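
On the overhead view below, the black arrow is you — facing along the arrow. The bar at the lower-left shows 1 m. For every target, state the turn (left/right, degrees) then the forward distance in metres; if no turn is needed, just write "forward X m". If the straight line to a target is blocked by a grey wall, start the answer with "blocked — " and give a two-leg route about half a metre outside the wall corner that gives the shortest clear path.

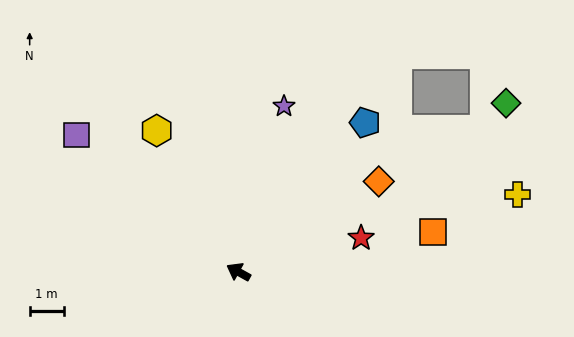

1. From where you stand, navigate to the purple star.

turn right 76°, forward 5.1 m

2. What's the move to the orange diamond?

turn right 118°, forward 4.9 m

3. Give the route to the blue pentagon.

turn right 101°, forward 5.8 m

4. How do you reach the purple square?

turn right 11°, forward 6.3 m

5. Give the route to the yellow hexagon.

turn right 31°, forward 4.8 m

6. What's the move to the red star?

turn right 136°, forward 3.8 m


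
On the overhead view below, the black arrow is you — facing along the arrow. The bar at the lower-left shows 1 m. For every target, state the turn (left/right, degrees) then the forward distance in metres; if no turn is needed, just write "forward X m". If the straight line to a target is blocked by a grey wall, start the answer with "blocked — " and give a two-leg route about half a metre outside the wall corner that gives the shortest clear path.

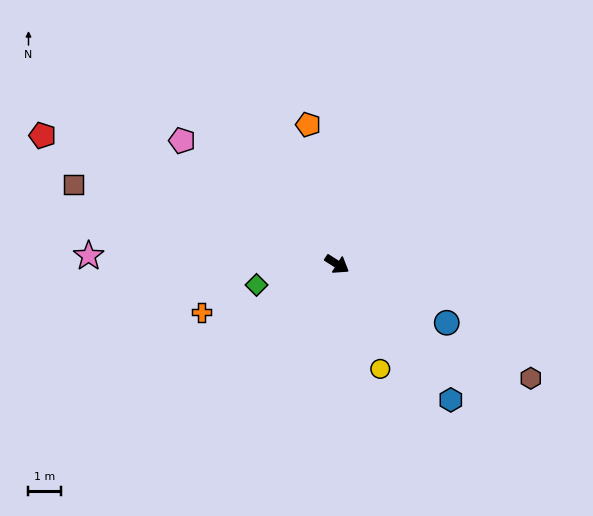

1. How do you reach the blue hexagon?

turn right 18°, forward 5.4 m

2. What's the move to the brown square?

turn right 164°, forward 8.4 m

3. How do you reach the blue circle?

turn left 4°, forward 3.8 m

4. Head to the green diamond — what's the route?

turn right 133°, forward 2.5 m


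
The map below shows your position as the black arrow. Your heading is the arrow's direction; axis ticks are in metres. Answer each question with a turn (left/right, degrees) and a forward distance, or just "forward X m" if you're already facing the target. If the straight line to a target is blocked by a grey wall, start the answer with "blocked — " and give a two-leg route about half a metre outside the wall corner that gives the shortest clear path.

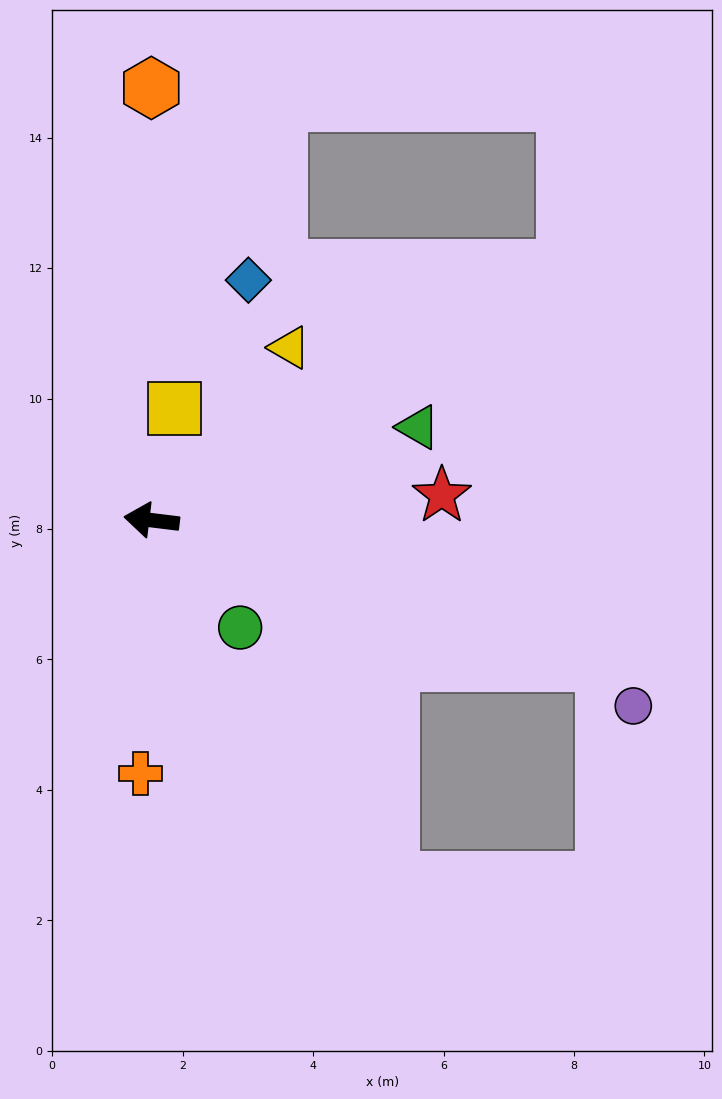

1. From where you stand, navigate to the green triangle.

turn right 154°, forward 4.3 m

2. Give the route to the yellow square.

turn right 95°, forward 1.7 m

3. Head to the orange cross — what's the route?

turn left 94°, forward 3.9 m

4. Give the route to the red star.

turn right 168°, forward 4.5 m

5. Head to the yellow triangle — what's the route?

turn right 122°, forward 3.4 m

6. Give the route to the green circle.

turn left 137°, forward 2.1 m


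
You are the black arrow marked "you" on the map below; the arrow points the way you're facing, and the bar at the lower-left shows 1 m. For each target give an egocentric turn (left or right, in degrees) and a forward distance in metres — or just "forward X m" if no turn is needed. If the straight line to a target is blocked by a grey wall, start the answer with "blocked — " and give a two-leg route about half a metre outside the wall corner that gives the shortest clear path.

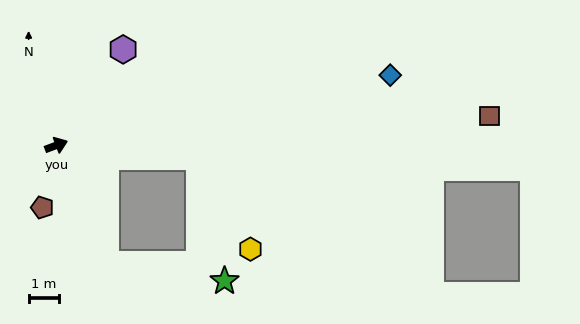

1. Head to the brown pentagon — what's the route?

turn right 123°, forward 2.1 m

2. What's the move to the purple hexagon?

turn left 35°, forward 3.9 m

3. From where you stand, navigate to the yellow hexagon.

blocked — turn right 25°, forward 4.7 m, then turn right 56°, forward 3.5 m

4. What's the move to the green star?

blocked — turn right 88°, forward 4.2 m, then turn left 59°, forward 4.0 m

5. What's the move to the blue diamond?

turn right 9°, forward 11.3 m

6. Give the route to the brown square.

turn right 17°, forward 14.4 m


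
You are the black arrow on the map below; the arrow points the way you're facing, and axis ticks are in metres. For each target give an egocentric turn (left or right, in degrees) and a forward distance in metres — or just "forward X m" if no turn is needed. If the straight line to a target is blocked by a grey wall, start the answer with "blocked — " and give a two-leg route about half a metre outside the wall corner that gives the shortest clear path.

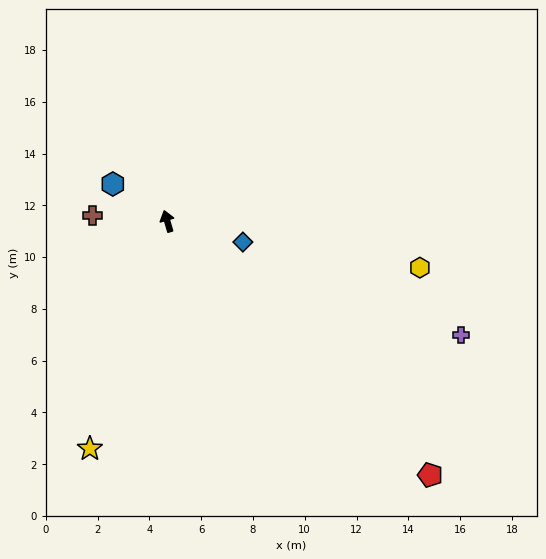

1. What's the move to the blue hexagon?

turn left 39°, forward 2.5 m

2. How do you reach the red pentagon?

turn right 150°, forward 14.1 m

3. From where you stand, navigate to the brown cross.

turn left 69°, forward 2.9 m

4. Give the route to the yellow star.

turn left 145°, forward 9.3 m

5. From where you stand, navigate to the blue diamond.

turn right 122°, forward 3.0 m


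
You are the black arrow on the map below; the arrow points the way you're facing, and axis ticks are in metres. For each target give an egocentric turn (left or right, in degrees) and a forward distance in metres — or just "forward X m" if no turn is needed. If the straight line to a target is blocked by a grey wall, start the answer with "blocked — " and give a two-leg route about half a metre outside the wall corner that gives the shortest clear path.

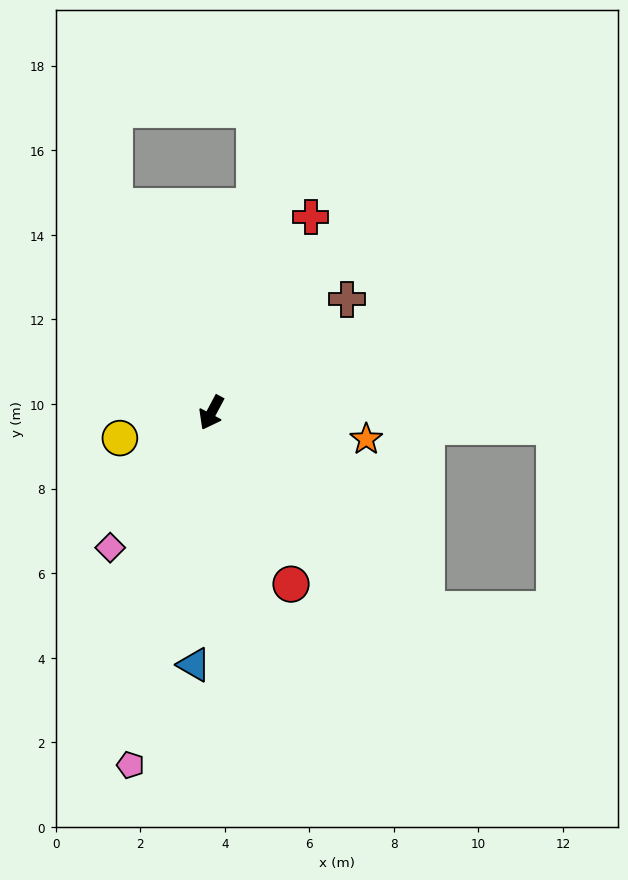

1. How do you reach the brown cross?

turn left 158°, forward 4.2 m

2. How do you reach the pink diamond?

turn right 9°, forward 4.0 m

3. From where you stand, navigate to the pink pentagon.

turn left 15°, forward 8.5 m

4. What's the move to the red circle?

turn left 53°, forward 4.5 m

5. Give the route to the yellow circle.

turn right 46°, forward 2.2 m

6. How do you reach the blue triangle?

turn left 24°, forward 6.0 m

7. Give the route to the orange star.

turn left 108°, forward 3.7 m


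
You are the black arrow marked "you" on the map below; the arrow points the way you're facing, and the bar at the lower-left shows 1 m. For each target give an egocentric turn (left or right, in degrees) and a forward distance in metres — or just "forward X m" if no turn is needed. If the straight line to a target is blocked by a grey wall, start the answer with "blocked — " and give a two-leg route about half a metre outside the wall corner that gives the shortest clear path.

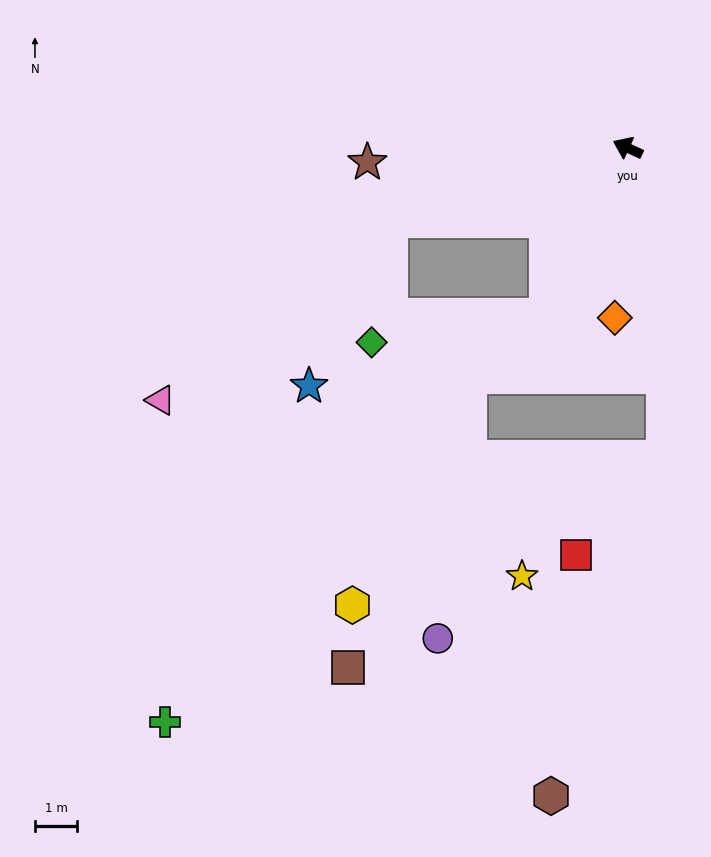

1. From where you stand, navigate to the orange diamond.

turn left 110°, forward 4.0 m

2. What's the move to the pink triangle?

blocked — turn left 41°, forward 5.9 m, then turn left 22°, forward 6.9 m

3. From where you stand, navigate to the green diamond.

blocked — turn left 89°, forward 4.4 m, then turn right 56°, forward 4.2 m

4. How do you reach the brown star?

turn left 28°, forward 6.1 m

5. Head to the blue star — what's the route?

blocked — turn left 41°, forward 5.9 m, then turn left 48°, forward 4.4 m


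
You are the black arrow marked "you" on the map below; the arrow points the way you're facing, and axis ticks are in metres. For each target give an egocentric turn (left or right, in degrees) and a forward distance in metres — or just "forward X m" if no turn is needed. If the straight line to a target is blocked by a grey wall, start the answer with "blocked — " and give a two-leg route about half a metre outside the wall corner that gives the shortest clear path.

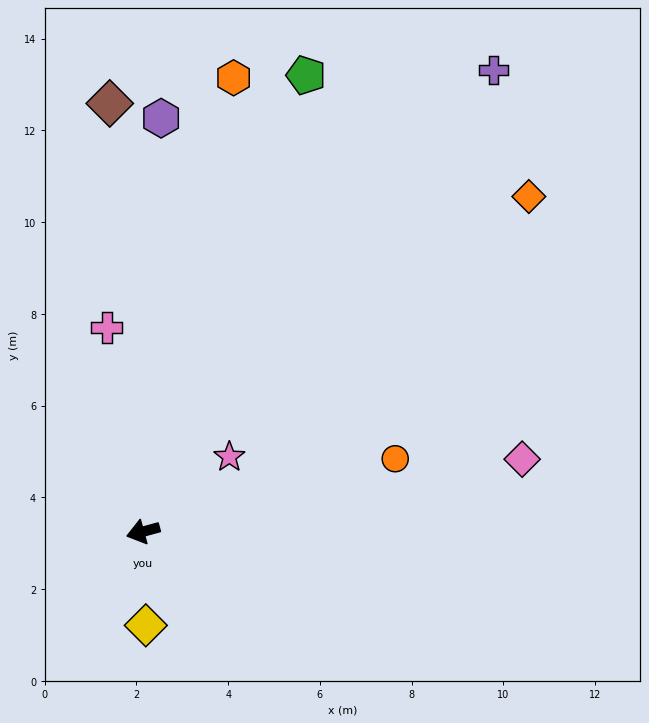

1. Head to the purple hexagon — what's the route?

turn right 108°, forward 9.0 m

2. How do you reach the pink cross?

turn right 95°, forward 4.5 m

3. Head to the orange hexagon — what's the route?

turn right 117°, forward 10.1 m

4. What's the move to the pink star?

turn right 154°, forward 2.5 m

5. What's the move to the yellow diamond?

turn left 76°, forward 2.0 m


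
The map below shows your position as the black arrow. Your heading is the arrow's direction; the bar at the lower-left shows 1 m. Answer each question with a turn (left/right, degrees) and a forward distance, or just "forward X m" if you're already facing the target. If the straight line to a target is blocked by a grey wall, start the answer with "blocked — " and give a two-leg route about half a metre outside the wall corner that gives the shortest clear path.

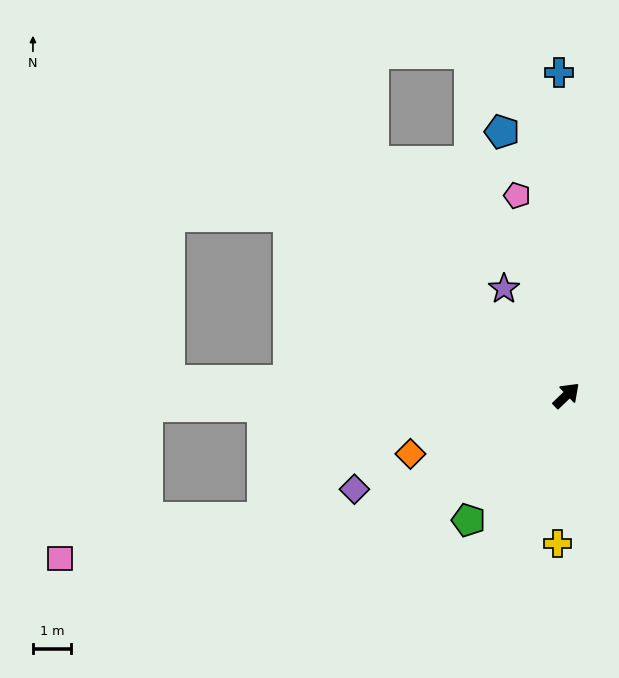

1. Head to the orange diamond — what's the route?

turn left 157°, forward 4.4 m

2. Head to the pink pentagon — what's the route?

turn left 60°, forward 5.4 m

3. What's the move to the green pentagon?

turn right 172°, forward 4.2 m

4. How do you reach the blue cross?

turn left 48°, forward 8.5 m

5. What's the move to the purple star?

turn left 76°, forward 3.3 m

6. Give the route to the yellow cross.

turn right 137°, forward 3.9 m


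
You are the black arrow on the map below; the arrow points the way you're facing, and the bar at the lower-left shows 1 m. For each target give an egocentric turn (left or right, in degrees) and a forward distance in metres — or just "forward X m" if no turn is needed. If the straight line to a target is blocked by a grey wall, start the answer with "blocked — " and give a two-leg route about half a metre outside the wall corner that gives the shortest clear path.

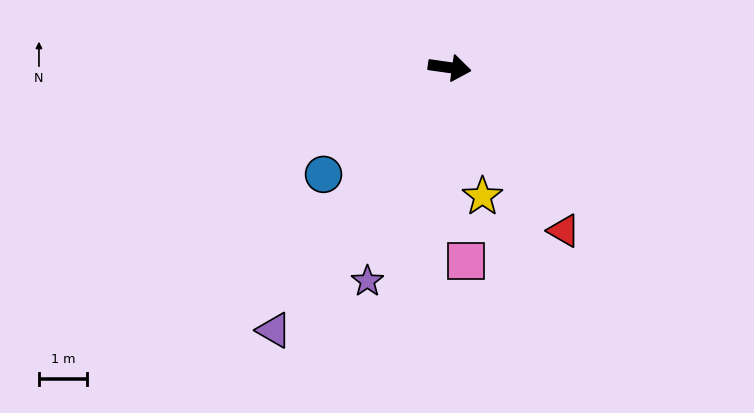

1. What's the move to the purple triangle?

turn right 116°, forward 6.6 m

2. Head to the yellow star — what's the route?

turn right 68°, forward 2.8 m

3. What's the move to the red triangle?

turn right 47°, forward 4.1 m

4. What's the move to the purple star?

turn right 103°, forward 4.8 m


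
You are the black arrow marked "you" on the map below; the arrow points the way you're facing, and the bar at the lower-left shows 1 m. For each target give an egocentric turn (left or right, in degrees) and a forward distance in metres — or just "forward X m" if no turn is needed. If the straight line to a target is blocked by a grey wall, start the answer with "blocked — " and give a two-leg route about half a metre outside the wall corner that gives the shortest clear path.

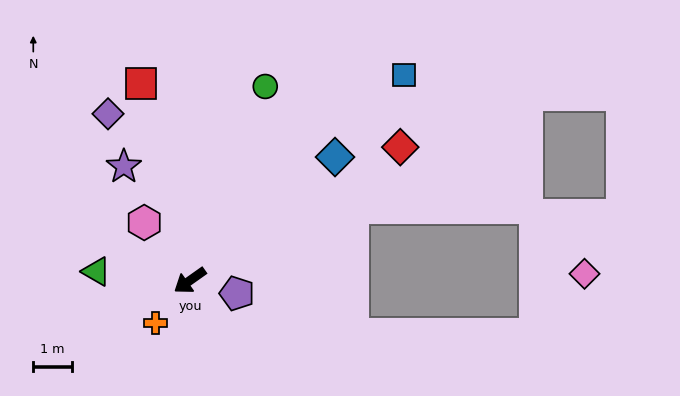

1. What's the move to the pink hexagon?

turn right 87°, forward 1.9 m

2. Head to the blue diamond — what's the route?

turn right 175°, forward 5.0 m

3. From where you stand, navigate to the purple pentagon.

turn left 129°, forward 1.3 m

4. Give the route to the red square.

turn right 111°, forward 5.3 m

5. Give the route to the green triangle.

turn right 41°, forward 2.4 m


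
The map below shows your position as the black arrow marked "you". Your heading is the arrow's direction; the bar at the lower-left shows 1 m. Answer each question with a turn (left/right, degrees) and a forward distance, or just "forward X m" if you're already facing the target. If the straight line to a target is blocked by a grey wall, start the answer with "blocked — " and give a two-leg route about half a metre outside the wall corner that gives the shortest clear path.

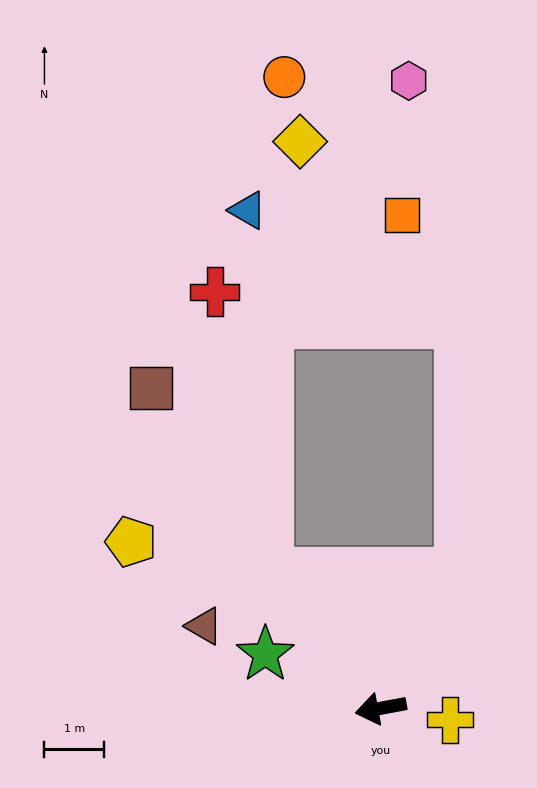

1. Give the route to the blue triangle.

blocked — turn right 61°, forward 3.0 m, then turn right 36°, forward 6.1 m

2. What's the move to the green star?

turn right 36°, forward 2.1 m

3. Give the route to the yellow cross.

turn left 160°, forward 1.2 m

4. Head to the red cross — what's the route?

blocked — turn right 61°, forward 3.0 m, then turn right 29°, forward 4.8 m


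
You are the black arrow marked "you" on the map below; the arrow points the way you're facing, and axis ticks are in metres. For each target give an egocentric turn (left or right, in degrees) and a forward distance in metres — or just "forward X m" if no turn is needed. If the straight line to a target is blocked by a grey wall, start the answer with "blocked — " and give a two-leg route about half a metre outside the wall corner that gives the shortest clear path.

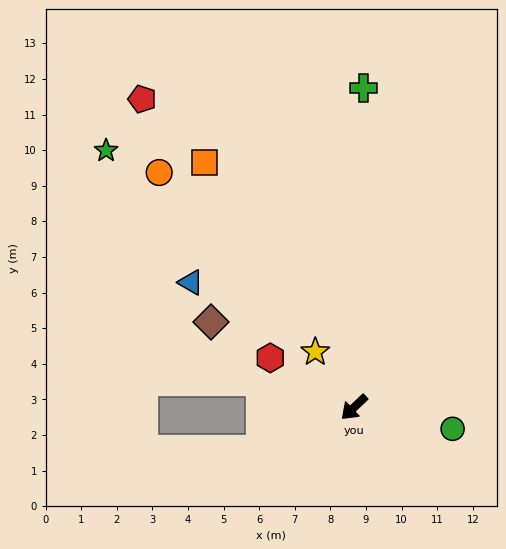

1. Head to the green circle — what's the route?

turn left 124°, forward 2.8 m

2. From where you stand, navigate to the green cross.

turn right 135°, forward 9.0 m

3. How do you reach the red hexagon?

turn right 74°, forward 2.7 m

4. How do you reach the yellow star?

turn right 98°, forward 1.9 m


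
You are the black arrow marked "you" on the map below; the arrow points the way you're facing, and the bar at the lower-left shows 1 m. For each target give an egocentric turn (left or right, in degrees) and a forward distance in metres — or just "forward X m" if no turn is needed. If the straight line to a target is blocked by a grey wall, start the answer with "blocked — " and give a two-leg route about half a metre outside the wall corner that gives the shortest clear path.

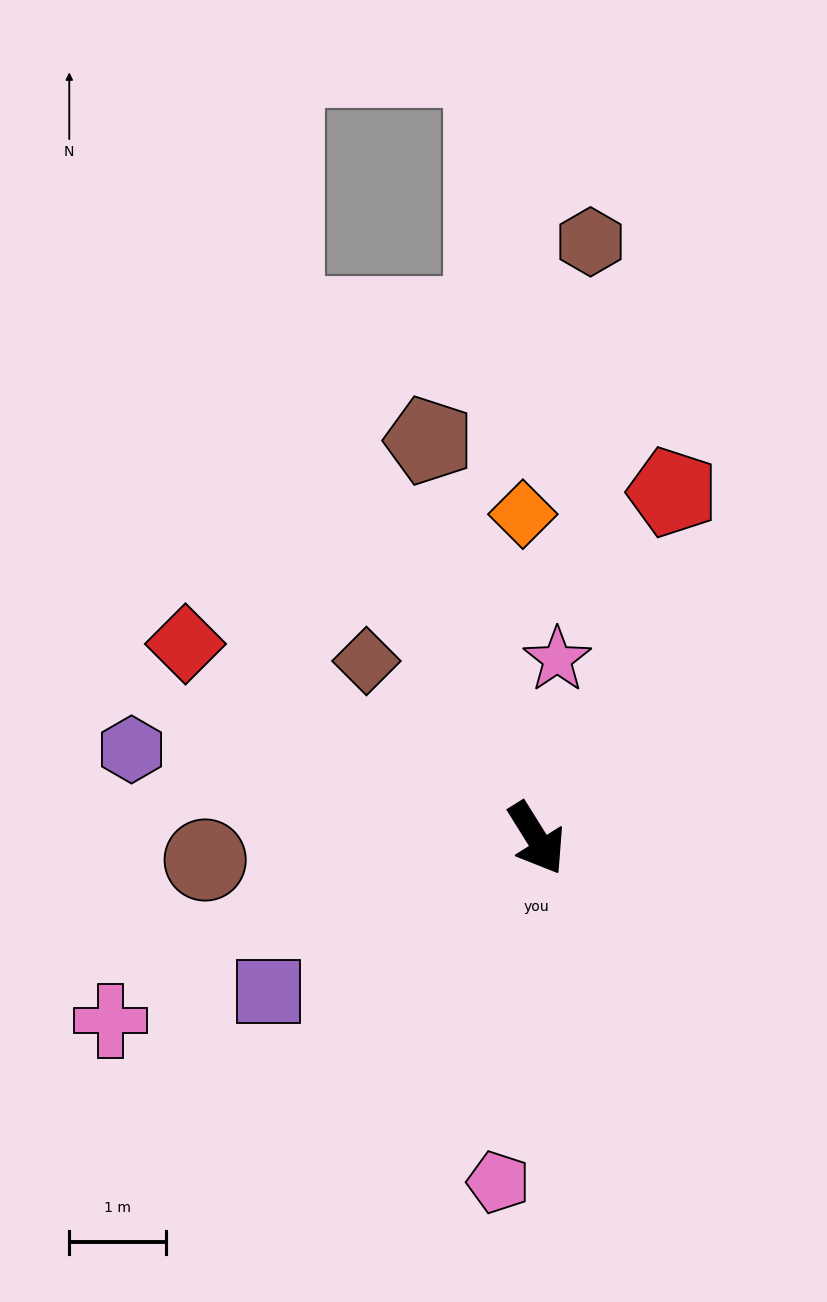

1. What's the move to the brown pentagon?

turn left 163°, forward 4.3 m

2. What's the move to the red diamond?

turn right 151°, forward 4.1 m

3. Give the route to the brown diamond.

turn right 168°, forward 2.5 m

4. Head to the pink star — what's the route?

turn left 141°, forward 1.9 m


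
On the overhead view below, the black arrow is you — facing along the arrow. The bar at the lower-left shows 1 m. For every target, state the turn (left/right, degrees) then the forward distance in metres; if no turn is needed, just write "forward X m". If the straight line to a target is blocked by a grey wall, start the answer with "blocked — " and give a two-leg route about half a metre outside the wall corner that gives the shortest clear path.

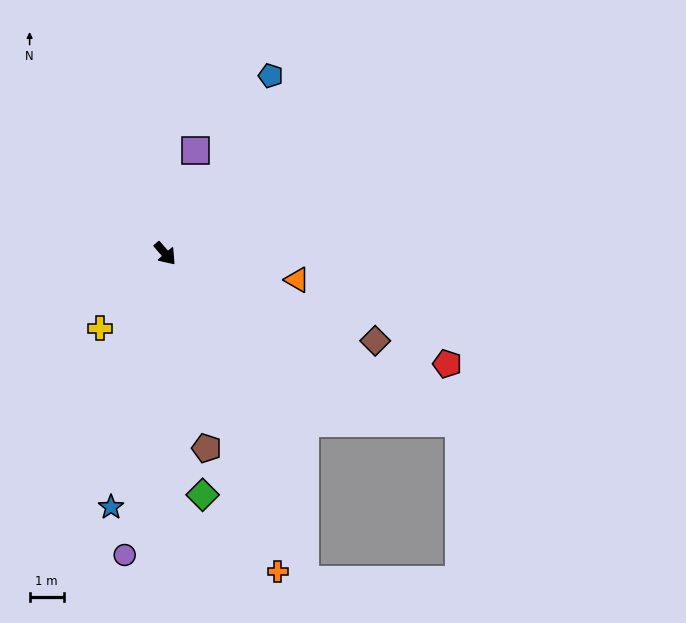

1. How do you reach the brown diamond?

turn left 26°, forward 6.7 m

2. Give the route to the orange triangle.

turn left 38°, forward 4.0 m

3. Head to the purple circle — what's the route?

turn right 49°, forward 9.0 m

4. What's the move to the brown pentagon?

turn right 29°, forward 5.9 m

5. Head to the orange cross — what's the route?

turn right 22°, forward 9.9 m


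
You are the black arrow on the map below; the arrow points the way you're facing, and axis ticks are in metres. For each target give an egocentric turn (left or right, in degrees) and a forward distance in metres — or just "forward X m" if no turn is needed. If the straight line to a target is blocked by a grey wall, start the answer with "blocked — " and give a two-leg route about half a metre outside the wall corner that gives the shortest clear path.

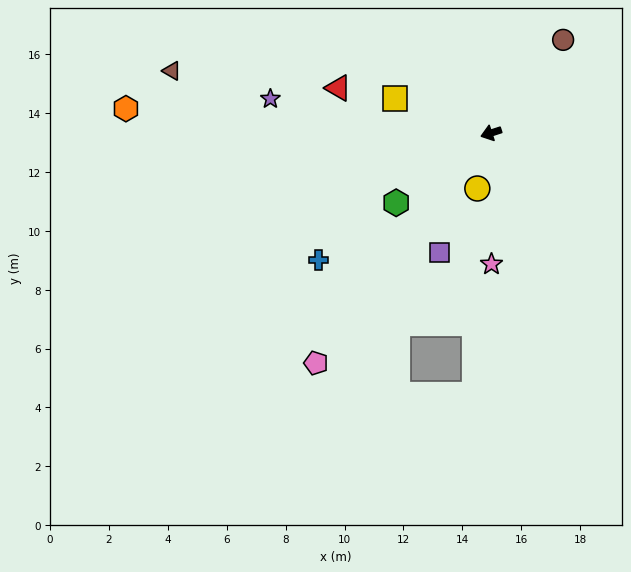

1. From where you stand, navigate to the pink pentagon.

turn left 35°, forward 9.8 m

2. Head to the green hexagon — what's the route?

turn left 18°, forward 4.0 m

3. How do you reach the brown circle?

turn right 146°, forward 4.0 m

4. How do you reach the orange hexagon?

turn right 22°, forward 12.4 m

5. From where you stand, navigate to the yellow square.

turn right 38°, forward 3.5 m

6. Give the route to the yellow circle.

turn left 58°, forward 1.9 m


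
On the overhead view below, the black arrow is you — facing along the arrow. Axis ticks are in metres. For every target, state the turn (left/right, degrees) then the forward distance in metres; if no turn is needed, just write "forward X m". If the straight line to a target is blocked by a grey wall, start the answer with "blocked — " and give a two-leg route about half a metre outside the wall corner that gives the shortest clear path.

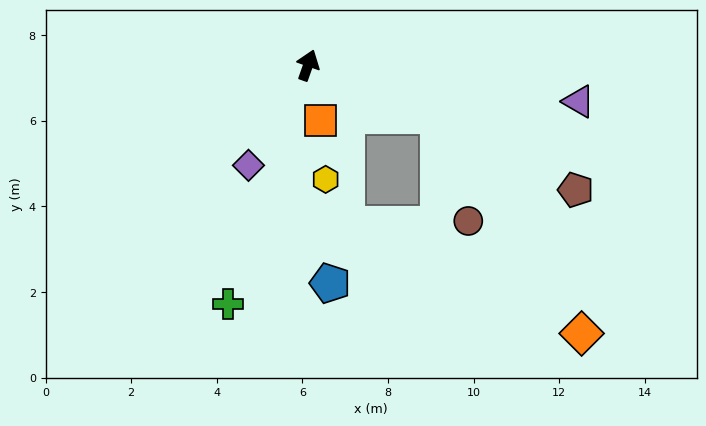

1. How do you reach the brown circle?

blocked — turn right 92°, forward 3.3 m, then turn right 53°, forward 2.5 m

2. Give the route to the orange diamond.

blocked — turn right 92°, forward 3.3 m, then turn right 35°, forward 6.1 m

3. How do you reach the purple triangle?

turn right 78°, forward 6.4 m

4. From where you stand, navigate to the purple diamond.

turn left 169°, forward 2.7 m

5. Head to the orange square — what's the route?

turn right 148°, forward 1.3 m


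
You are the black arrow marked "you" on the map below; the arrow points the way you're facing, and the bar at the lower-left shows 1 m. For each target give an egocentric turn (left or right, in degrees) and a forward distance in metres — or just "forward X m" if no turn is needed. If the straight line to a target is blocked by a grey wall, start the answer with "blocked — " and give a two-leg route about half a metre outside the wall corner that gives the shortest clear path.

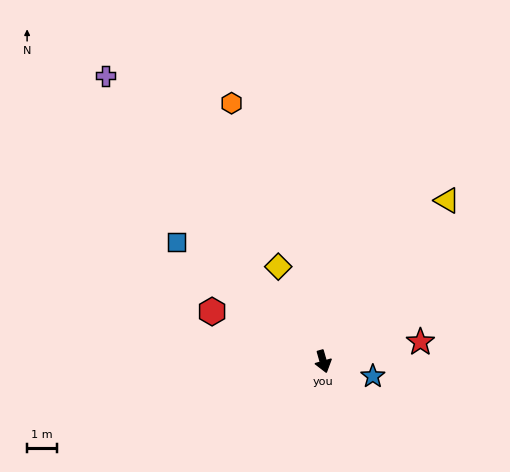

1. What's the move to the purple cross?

turn right 159°, forward 11.9 m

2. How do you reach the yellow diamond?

turn right 171°, forward 3.5 m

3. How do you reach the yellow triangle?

turn left 126°, forward 6.7 m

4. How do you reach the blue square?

turn right 145°, forward 6.3 m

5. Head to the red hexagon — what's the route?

turn right 130°, forward 4.0 m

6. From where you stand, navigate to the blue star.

turn left 57°, forward 1.7 m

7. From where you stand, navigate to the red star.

turn left 85°, forward 3.3 m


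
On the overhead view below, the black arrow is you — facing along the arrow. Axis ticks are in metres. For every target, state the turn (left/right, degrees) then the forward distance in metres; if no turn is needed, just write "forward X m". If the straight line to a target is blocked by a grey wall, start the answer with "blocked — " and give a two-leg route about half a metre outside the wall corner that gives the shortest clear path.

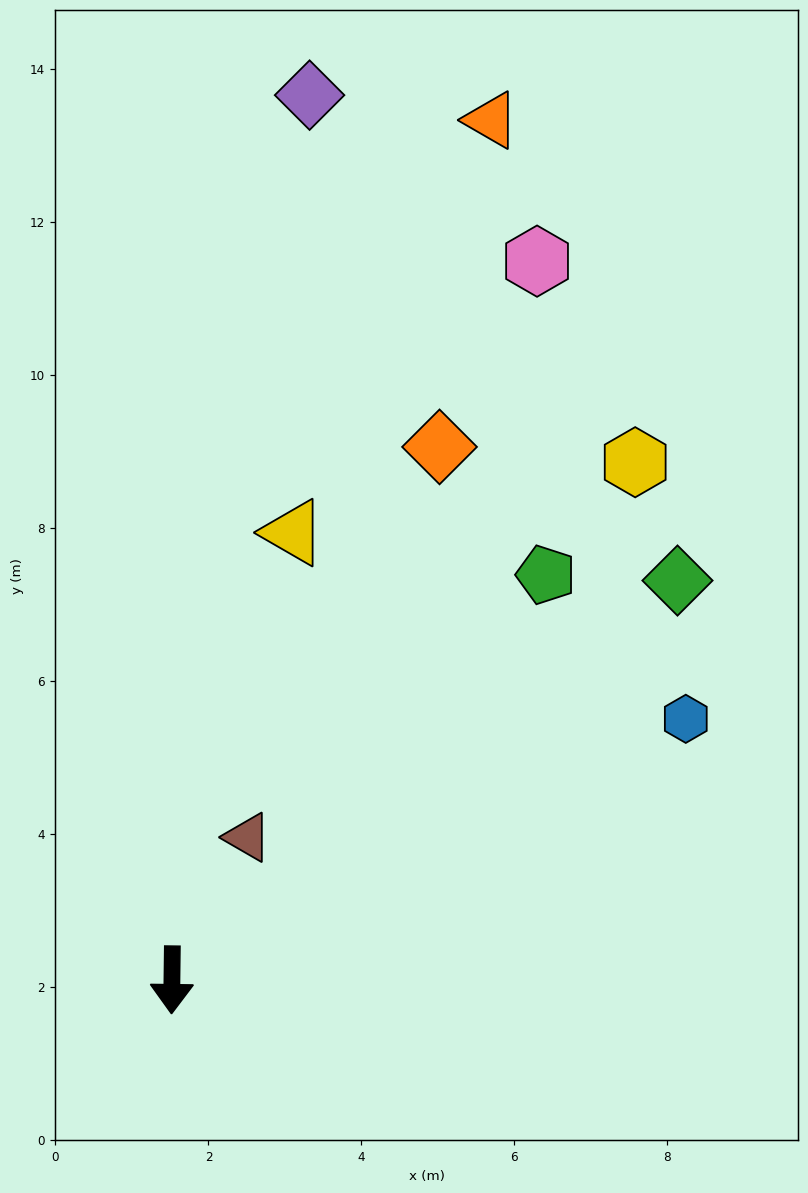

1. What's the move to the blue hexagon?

turn left 118°, forward 7.5 m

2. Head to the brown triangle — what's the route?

turn left 153°, forward 2.1 m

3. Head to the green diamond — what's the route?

turn left 129°, forward 8.4 m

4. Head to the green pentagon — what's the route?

turn left 138°, forward 7.2 m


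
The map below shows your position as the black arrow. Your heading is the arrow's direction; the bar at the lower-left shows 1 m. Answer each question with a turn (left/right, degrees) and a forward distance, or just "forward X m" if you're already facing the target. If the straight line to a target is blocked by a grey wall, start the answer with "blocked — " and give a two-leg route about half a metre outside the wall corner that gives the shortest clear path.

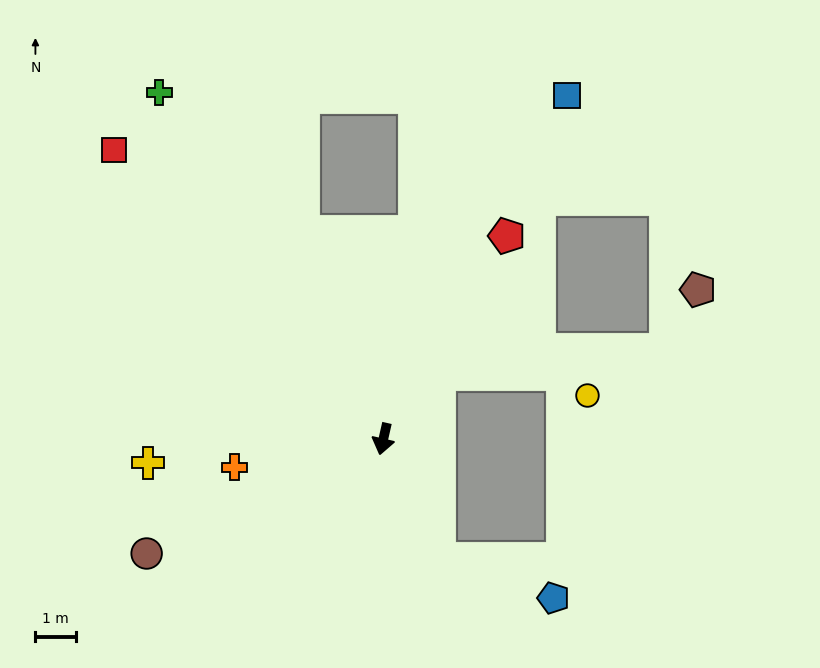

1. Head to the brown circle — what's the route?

turn right 51°, forward 6.5 m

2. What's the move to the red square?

turn right 124°, forward 9.7 m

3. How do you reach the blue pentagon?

blocked — turn left 37°, forward 3.3 m, then turn left 47°, forward 3.0 m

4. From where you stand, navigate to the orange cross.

turn right 66°, forward 3.7 m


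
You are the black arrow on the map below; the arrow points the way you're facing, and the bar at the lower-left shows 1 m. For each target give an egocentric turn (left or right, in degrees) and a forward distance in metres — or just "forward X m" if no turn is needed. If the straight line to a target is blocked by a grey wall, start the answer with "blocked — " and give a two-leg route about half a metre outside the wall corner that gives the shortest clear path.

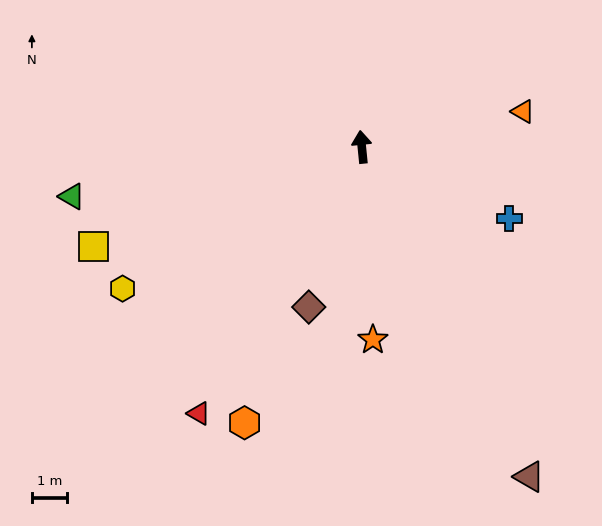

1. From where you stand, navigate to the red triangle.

turn left 143°, forward 8.8 m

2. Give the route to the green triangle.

turn left 94°, forward 8.3 m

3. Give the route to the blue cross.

turn right 122°, forward 4.6 m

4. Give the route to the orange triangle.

turn right 83°, forward 4.6 m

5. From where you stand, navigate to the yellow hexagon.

turn left 115°, forward 7.8 m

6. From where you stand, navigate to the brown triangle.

turn right 159°, forward 10.4 m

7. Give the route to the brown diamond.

turn left 156°, forward 4.7 m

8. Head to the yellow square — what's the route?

turn left 105°, forward 8.0 m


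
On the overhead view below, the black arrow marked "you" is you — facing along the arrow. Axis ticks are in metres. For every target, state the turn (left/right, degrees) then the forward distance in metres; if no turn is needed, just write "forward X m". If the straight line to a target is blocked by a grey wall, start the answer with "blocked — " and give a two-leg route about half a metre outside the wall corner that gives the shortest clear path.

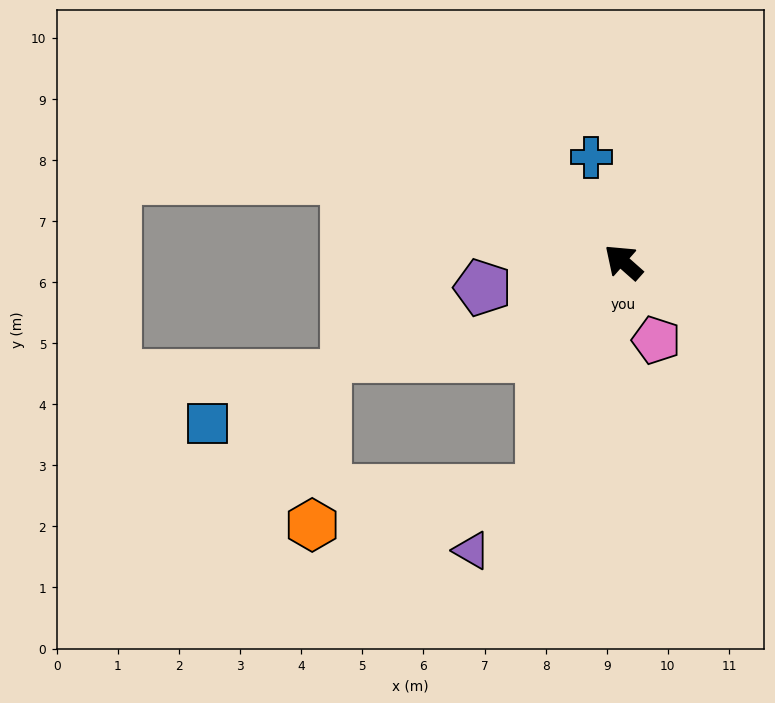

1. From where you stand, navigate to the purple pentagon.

turn left 52°, forward 2.3 m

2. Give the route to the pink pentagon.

turn left 154°, forward 1.4 m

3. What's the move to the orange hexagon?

blocked — turn left 112°, forward 4.0 m, then turn right 62°, forward 3.8 m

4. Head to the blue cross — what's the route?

turn right 32°, forward 1.8 m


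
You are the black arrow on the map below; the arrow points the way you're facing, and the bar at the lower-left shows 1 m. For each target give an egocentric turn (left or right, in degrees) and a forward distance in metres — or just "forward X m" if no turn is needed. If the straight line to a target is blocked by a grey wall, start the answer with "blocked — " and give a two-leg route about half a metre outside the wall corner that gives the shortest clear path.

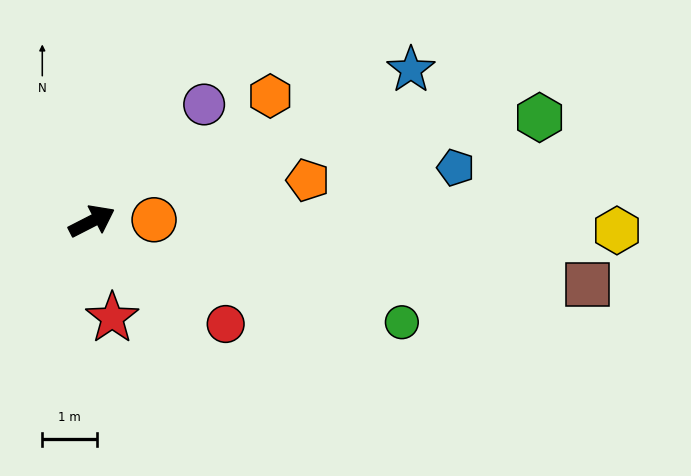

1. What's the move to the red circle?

turn right 65°, forward 3.1 m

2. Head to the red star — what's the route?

turn right 105°, forward 1.8 m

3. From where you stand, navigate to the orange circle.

turn right 26°, forward 1.1 m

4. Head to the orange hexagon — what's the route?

turn left 8°, forward 4.0 m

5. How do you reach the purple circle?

turn left 19°, forward 3.0 m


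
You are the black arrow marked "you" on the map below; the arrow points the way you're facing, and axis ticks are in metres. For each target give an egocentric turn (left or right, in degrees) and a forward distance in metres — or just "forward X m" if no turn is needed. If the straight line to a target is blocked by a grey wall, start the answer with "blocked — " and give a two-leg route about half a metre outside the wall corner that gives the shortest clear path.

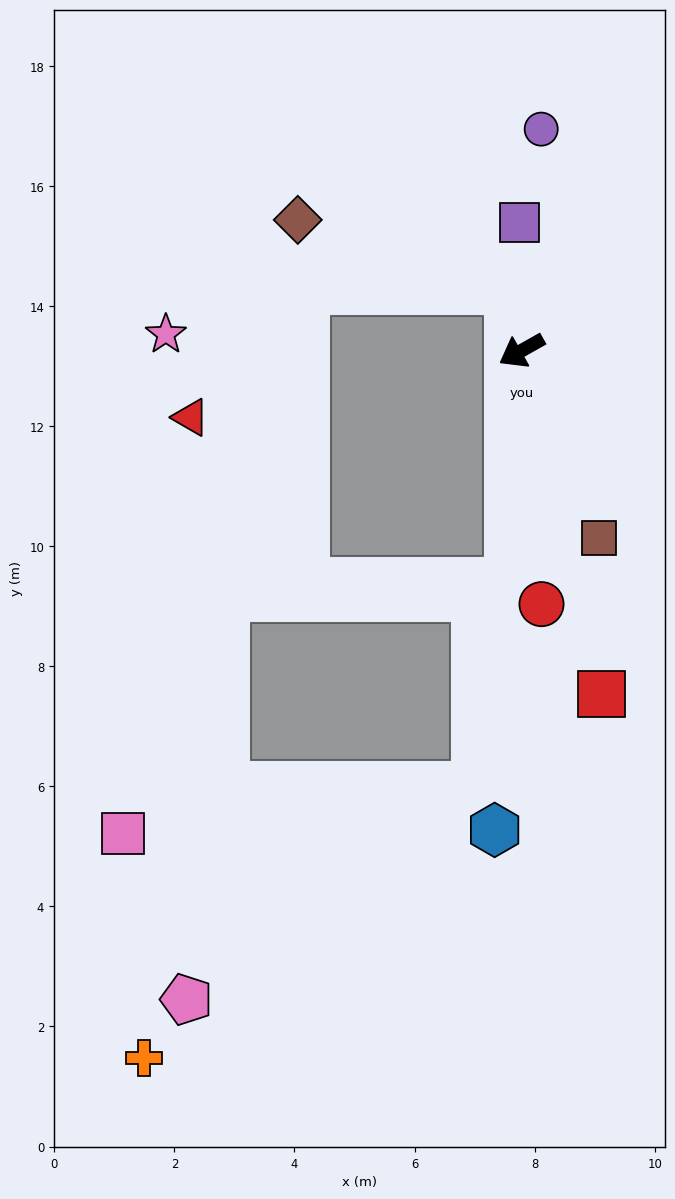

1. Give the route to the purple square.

turn right 119°, forward 2.1 m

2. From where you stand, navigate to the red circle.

turn left 65°, forward 4.2 m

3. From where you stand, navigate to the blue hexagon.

turn left 57°, forward 8.0 m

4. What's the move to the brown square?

turn left 83°, forward 3.4 m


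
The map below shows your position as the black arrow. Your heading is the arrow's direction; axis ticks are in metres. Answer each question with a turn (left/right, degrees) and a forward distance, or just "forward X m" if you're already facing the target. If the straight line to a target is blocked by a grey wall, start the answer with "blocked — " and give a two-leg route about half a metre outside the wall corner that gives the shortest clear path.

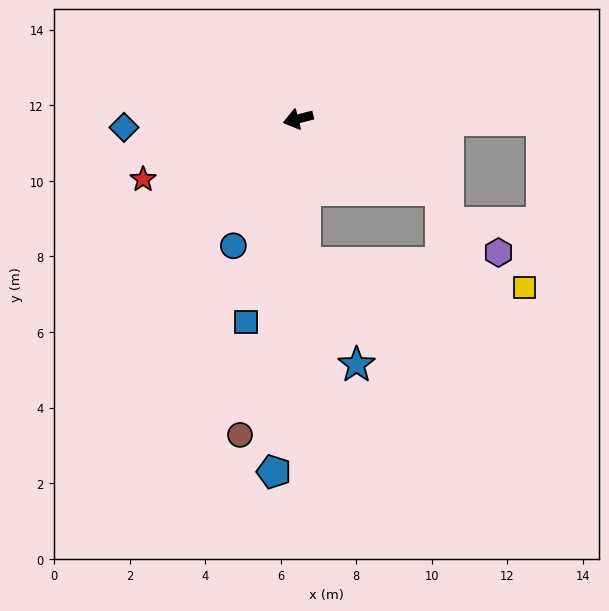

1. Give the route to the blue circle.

turn left 49°, forward 3.8 m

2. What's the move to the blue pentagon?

turn left 72°, forward 9.4 m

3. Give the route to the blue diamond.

turn right 12°, forward 4.6 m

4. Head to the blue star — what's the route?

blocked — turn left 78°, forward 3.8 m, then turn left 25°, forward 3.0 m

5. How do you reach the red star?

turn left 7°, forward 4.4 m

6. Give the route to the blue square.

turn left 61°, forward 5.5 m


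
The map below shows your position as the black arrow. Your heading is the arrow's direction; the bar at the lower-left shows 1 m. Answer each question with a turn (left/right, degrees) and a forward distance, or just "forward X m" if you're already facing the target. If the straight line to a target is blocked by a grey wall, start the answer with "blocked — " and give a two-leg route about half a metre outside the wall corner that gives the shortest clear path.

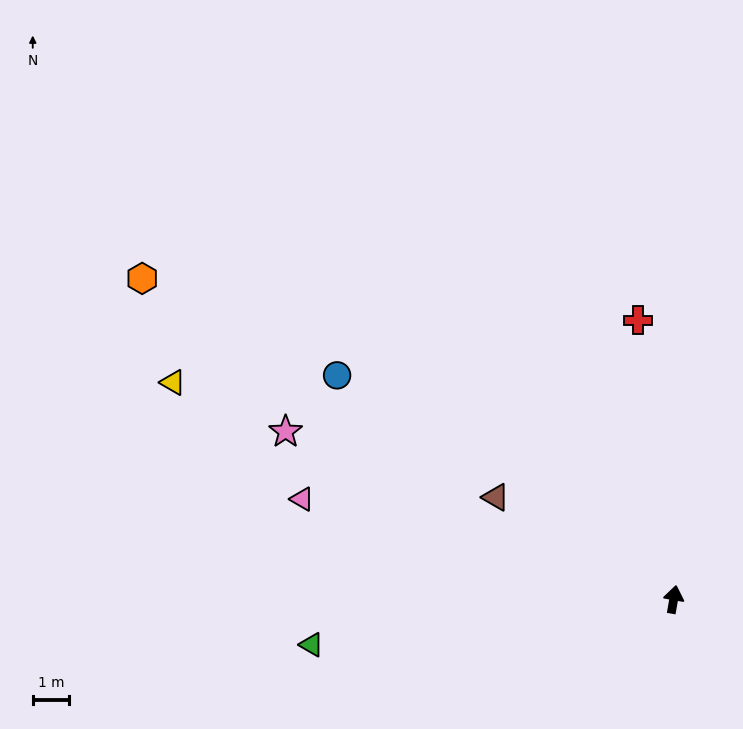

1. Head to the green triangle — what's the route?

turn left 107°, forward 10.1 m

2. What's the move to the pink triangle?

turn left 85°, forward 10.6 m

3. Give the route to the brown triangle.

turn left 70°, forward 5.7 m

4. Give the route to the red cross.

turn left 17°, forward 7.8 m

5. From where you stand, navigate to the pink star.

turn left 77°, forward 11.7 m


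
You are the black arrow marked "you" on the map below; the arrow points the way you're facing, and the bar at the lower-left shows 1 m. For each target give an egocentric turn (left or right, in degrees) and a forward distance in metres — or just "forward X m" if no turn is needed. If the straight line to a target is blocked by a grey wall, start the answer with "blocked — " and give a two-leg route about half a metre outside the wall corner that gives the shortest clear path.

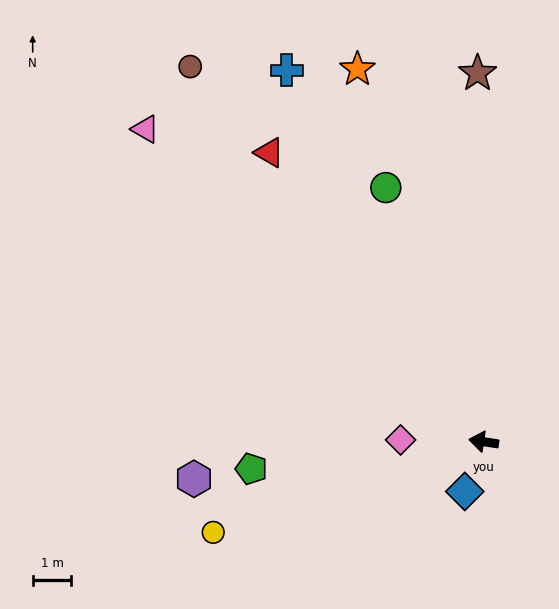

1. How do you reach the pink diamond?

turn left 7°, forward 2.2 m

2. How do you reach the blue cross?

turn right 53°, forward 10.9 m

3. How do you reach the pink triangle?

turn right 34°, forward 11.9 m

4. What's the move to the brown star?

turn right 80°, forward 9.5 m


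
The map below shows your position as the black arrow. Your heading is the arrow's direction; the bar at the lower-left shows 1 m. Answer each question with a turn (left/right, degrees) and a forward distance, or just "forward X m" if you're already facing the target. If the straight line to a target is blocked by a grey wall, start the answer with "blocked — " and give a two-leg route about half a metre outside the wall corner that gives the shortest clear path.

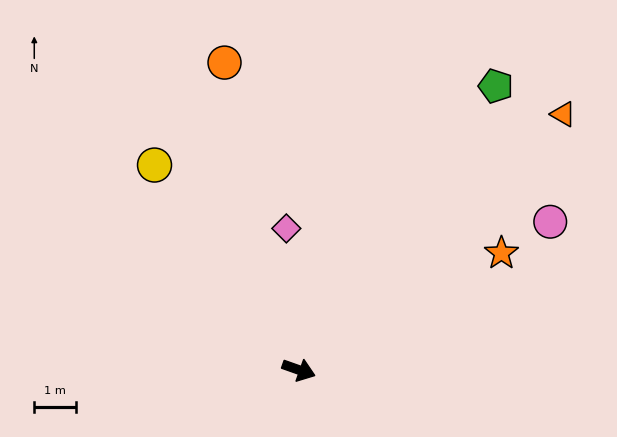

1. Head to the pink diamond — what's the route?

turn left 115°, forward 3.4 m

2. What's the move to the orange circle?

turn left 123°, forward 7.5 m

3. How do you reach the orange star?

turn left 49°, forward 5.6 m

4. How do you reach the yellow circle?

turn left 145°, forward 6.0 m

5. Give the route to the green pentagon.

turn left 75°, forward 8.2 m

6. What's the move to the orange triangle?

turn left 64°, forward 8.8 m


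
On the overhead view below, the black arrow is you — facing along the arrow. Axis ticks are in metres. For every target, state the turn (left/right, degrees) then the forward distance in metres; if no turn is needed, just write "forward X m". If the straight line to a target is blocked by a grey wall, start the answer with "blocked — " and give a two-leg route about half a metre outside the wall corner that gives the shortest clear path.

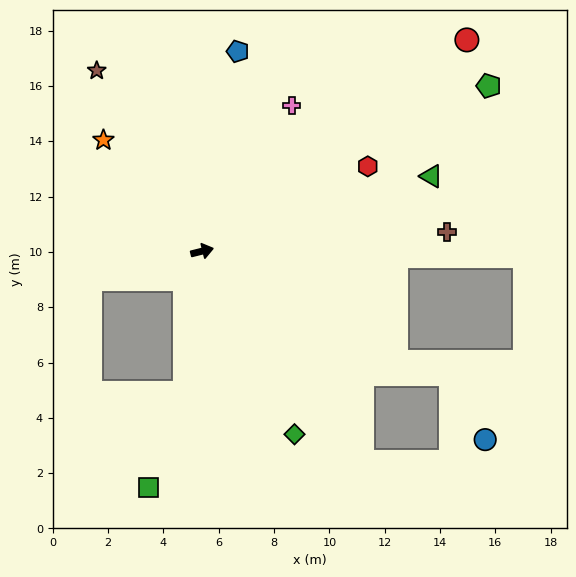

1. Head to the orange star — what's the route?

turn left 118°, forward 5.4 m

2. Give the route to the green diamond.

turn right 77°, forward 7.4 m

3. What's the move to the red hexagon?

turn left 13°, forward 6.7 m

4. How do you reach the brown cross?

turn right 9°, forward 8.9 m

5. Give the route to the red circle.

turn left 25°, forward 12.2 m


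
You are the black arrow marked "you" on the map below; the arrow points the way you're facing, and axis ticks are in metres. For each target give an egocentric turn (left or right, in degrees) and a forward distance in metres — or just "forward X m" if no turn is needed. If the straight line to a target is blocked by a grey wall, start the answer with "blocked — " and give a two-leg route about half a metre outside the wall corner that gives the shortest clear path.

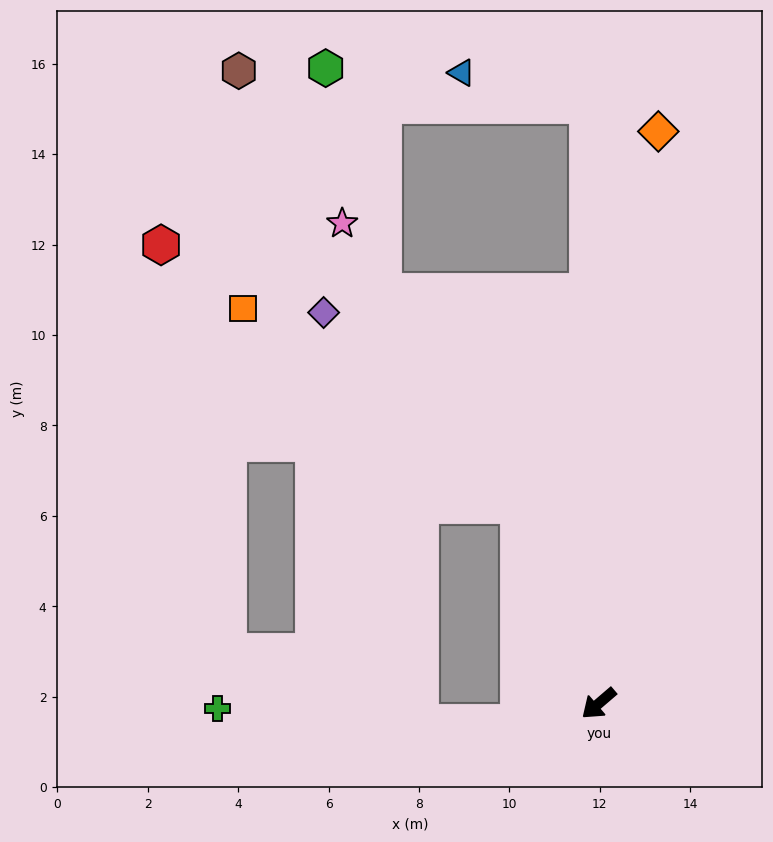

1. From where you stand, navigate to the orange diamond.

turn right 137°, forward 12.7 m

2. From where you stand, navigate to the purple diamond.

blocked — turn right 109°, forward 4.7 m, then turn left 24°, forward 6.1 m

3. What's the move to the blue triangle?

blocked — turn right 130°, forward 13.2 m, then turn left 75°, forward 2.9 m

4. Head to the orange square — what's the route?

blocked — turn right 109°, forward 4.7 m, then turn left 33°, forward 7.5 m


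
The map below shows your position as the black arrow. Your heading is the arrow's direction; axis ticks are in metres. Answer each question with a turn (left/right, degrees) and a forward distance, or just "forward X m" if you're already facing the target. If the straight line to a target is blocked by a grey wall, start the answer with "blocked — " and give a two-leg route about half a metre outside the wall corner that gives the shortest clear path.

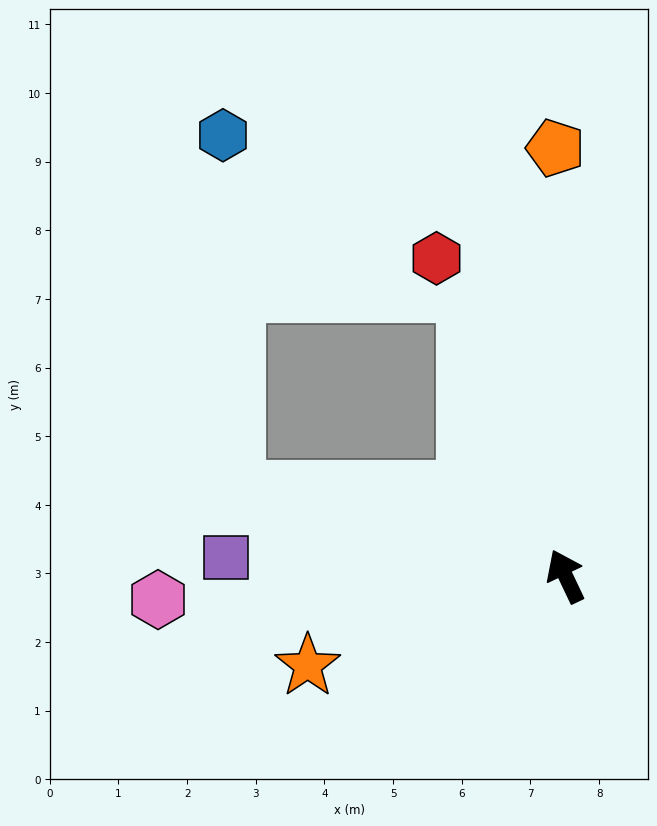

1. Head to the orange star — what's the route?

turn left 84°, forward 4.0 m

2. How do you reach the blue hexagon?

blocked — turn left 50°, forward 5.0 m, then turn right 73°, forward 5.2 m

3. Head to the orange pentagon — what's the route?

turn right 24°, forward 6.2 m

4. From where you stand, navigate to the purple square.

turn left 61°, forward 5.0 m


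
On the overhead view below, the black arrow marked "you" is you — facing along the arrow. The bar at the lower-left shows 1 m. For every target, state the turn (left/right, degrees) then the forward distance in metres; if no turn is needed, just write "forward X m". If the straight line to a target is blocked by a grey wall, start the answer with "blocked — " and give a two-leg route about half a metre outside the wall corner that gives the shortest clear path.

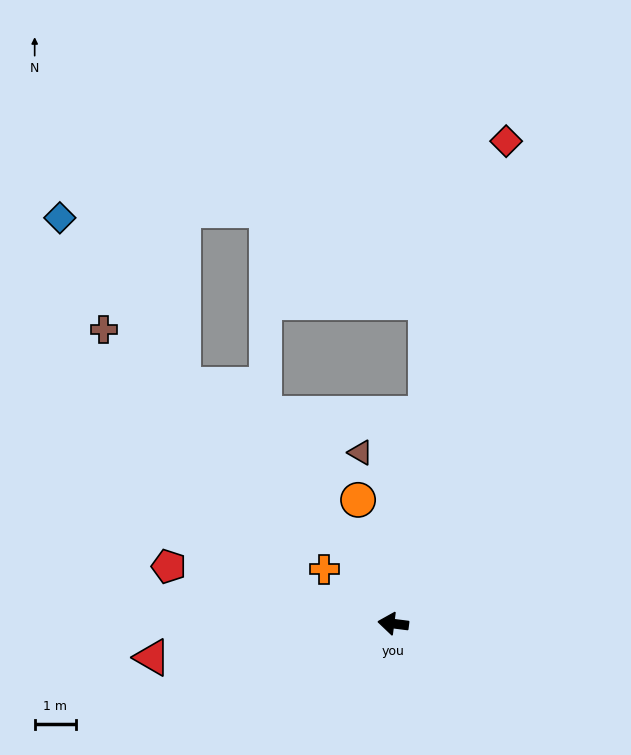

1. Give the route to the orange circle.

turn right 67°, forward 3.1 m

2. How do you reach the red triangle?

turn left 15°, forward 5.9 m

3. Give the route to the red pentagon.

turn right 7°, forward 5.6 m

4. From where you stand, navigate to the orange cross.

turn right 31°, forward 2.1 m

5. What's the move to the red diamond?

turn right 96°, forward 12.1 m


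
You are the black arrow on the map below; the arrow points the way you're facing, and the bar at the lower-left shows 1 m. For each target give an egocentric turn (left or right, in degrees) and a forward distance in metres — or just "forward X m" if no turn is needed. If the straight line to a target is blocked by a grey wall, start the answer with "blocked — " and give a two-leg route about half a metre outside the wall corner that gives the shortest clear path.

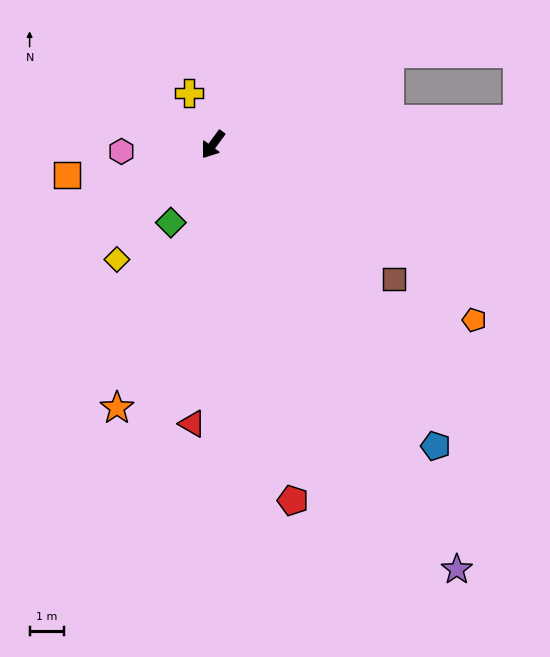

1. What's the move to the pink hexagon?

turn right 49°, forward 2.7 m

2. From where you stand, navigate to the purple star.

turn left 66°, forward 14.2 m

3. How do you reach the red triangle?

turn left 32°, forward 8.1 m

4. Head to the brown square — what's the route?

turn left 90°, forward 6.5 m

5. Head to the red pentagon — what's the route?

turn left 49°, forward 10.6 m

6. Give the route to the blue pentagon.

turn left 73°, forward 10.9 m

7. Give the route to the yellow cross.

turn right 119°, forward 1.7 m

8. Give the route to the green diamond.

turn left 8°, forward 2.6 m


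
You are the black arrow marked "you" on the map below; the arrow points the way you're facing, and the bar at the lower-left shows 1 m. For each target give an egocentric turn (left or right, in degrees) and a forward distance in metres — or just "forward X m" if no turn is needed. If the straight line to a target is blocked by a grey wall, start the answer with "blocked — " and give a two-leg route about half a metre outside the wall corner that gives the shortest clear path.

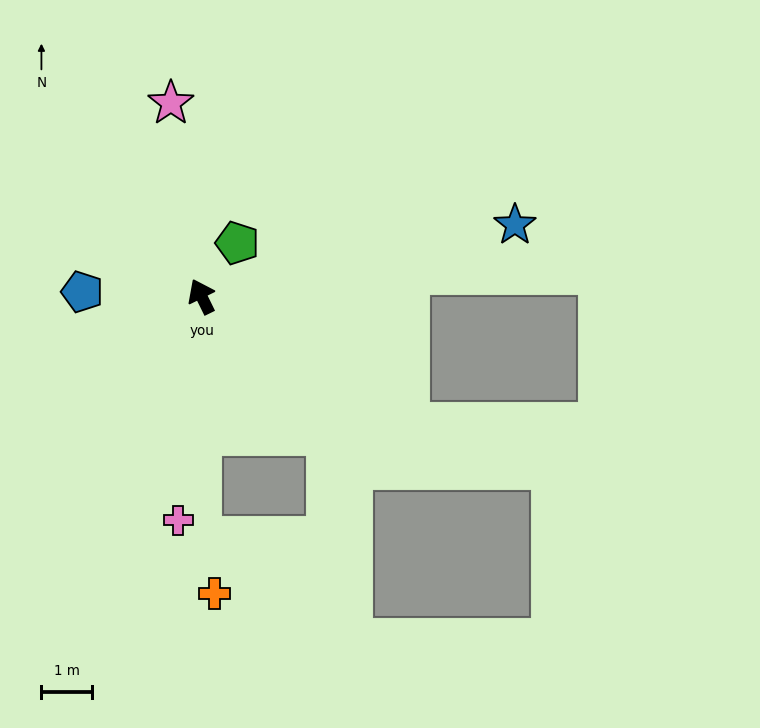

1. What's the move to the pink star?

turn right 17°, forward 3.8 m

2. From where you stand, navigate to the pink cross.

turn left 148°, forward 4.4 m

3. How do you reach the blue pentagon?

turn left 62°, forward 2.3 m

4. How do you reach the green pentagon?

turn right 60°, forward 1.3 m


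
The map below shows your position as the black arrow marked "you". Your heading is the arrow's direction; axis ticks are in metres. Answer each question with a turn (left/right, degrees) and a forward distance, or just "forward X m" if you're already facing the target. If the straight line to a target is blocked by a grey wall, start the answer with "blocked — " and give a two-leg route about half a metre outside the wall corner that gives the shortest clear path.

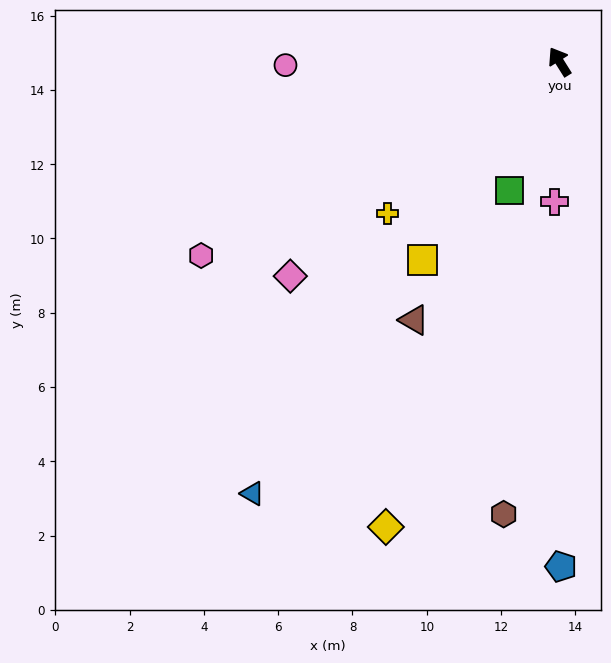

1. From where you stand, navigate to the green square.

turn left 127°, forward 3.7 m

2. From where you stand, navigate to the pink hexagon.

turn left 86°, forward 11.0 m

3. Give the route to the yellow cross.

turn left 99°, forward 6.2 m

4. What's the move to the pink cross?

turn left 146°, forward 3.8 m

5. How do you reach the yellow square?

turn left 113°, forward 6.5 m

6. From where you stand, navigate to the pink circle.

turn left 59°, forward 7.4 m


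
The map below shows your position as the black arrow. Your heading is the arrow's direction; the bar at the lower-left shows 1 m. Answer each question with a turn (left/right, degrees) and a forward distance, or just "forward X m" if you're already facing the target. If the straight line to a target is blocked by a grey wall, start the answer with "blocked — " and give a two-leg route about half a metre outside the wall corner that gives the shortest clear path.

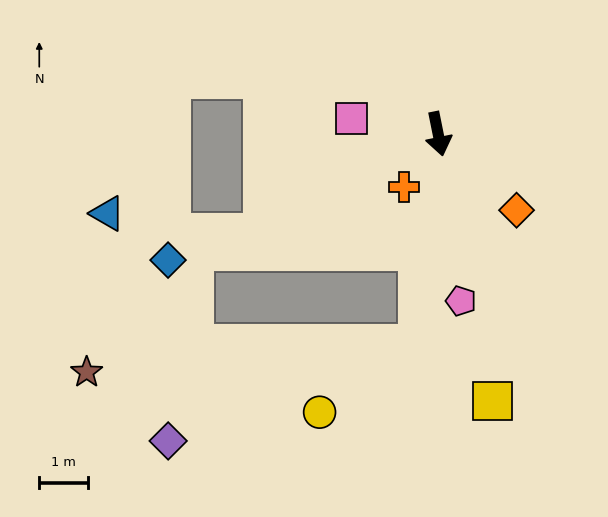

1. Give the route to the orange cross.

turn right 44°, forward 1.3 m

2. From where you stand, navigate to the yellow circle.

blocked — turn right 17°, forward 4.4 m, then turn right 50°, forward 2.5 m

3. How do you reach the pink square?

turn right 111°, forward 1.8 m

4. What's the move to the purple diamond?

blocked — turn right 17°, forward 4.4 m, then turn right 63°, forward 5.6 m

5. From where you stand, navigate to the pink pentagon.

turn right 4°, forward 3.5 m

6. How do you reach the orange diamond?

turn left 34°, forward 2.3 m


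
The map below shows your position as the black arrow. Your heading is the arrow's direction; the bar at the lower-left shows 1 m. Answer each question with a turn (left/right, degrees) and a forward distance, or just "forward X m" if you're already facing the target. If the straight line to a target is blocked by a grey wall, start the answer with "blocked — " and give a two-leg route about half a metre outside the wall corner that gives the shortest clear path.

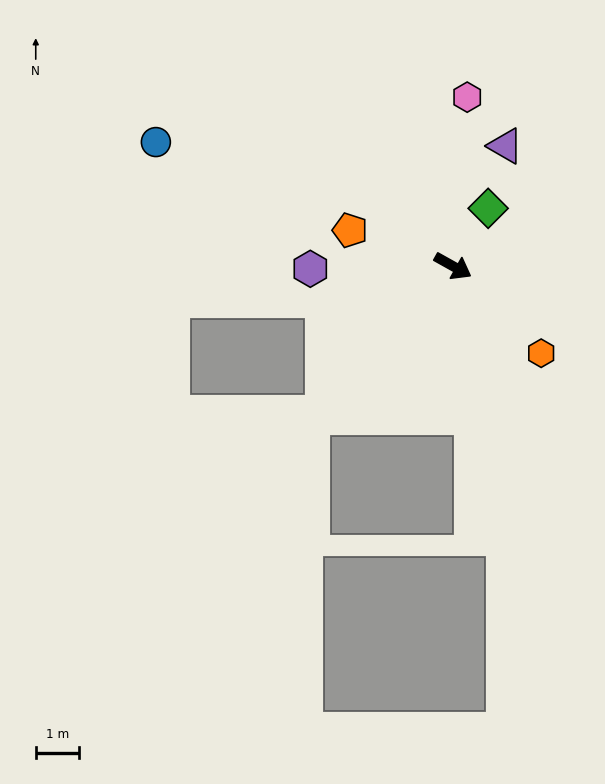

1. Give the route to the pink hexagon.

turn left 114°, forward 3.9 m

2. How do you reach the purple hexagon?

turn right 150°, forward 3.3 m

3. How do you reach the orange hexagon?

turn right 15°, forward 2.8 m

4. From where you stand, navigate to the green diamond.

turn left 88°, forward 1.6 m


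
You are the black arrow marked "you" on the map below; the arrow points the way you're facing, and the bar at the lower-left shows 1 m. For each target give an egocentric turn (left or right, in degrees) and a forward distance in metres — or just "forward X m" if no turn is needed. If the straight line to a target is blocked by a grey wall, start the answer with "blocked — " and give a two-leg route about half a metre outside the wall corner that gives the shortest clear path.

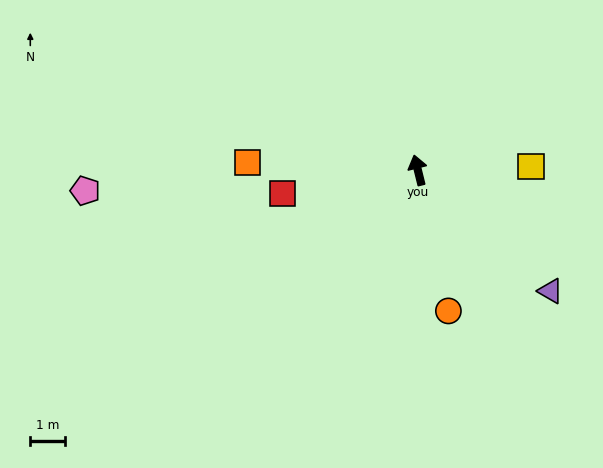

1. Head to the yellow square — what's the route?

turn right 102°, forward 3.3 m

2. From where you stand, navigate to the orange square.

turn left 74°, forward 5.0 m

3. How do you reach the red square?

turn left 86°, forward 4.0 m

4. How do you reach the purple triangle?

turn right 146°, forward 5.2 m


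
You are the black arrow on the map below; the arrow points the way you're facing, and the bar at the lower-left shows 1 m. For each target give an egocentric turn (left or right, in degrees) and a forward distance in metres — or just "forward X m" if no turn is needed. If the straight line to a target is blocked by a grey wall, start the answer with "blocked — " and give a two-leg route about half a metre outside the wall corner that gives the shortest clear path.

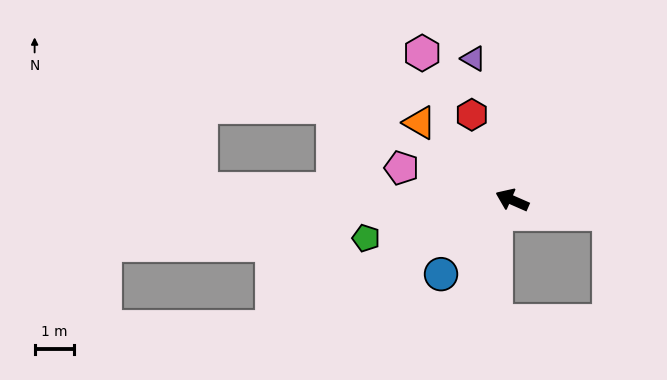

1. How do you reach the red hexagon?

turn right 41°, forward 2.4 m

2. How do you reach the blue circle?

turn left 70°, forward 2.6 m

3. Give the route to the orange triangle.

turn right 16°, forward 3.1 m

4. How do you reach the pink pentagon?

turn left 7°, forward 2.9 m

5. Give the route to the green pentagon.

turn left 38°, forward 3.8 m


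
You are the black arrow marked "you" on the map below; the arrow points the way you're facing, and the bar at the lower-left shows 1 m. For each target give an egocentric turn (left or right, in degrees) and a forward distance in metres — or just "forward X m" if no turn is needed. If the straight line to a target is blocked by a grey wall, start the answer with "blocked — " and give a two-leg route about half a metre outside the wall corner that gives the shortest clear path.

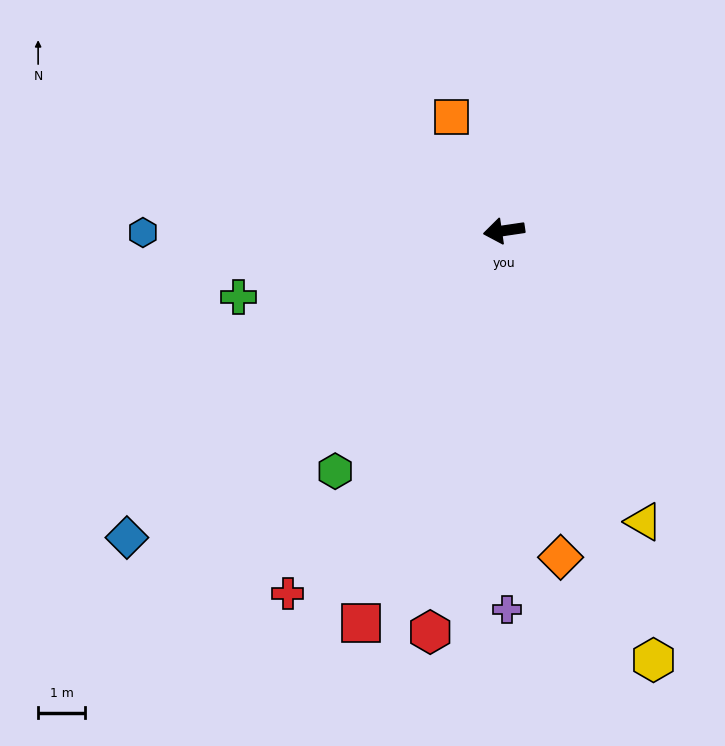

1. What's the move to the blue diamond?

turn left 31°, forward 10.3 m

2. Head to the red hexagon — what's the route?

turn left 71°, forward 8.7 m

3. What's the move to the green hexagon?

turn left 47°, forward 6.2 m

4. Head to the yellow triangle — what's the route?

turn left 107°, forward 6.9 m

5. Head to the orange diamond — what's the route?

turn left 91°, forward 7.0 m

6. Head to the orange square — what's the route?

turn right 74°, forward 2.7 m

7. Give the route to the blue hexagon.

turn right 8°, forward 7.7 m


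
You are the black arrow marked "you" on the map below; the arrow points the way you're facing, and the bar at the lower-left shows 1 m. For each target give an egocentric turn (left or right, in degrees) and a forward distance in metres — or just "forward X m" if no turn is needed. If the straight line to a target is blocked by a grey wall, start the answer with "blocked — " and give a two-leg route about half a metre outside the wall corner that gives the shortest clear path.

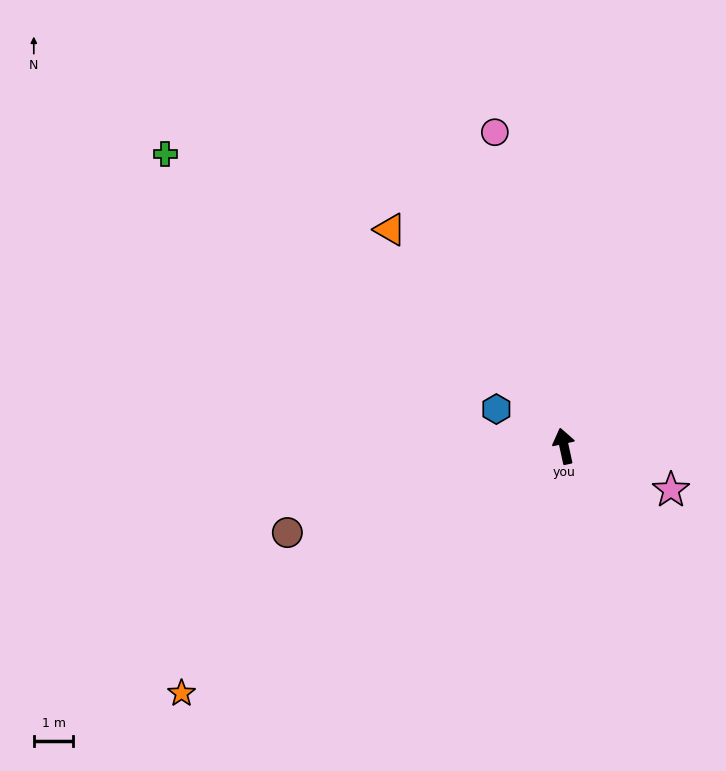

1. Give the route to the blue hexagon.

turn left 49°, forward 1.9 m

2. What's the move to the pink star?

turn right 125°, forward 2.9 m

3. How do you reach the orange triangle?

turn left 26°, forward 7.0 m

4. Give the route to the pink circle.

forward 8.1 m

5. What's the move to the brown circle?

turn left 95°, forward 7.3 m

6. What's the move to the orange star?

turn left 111°, forward 11.5 m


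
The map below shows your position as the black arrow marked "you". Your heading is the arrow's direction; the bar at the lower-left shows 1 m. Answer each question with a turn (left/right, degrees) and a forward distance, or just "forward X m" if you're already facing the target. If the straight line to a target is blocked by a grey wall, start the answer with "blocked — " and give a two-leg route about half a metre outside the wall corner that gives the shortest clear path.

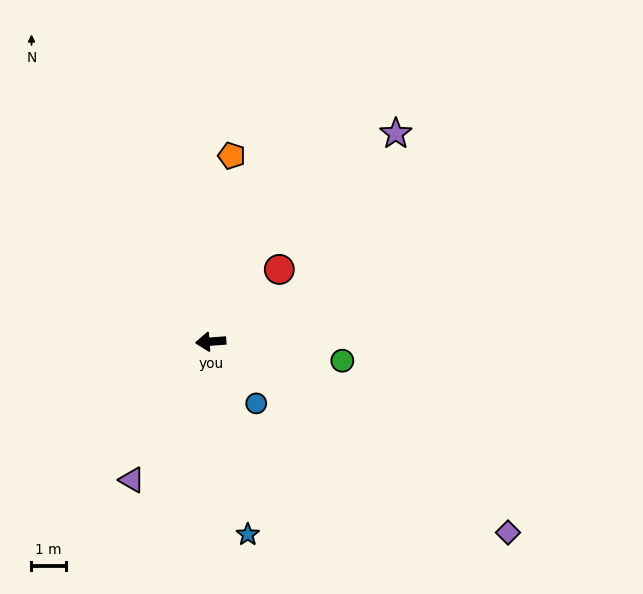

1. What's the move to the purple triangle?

turn left 56°, forward 4.7 m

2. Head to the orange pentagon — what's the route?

turn right 101°, forward 5.5 m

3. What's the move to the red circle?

turn right 138°, forward 2.9 m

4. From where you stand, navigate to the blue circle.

turn left 122°, forward 2.2 m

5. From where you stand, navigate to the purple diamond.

turn left 143°, forward 10.3 m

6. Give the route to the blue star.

turn left 97°, forward 5.7 m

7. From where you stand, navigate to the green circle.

turn left 167°, forward 3.9 m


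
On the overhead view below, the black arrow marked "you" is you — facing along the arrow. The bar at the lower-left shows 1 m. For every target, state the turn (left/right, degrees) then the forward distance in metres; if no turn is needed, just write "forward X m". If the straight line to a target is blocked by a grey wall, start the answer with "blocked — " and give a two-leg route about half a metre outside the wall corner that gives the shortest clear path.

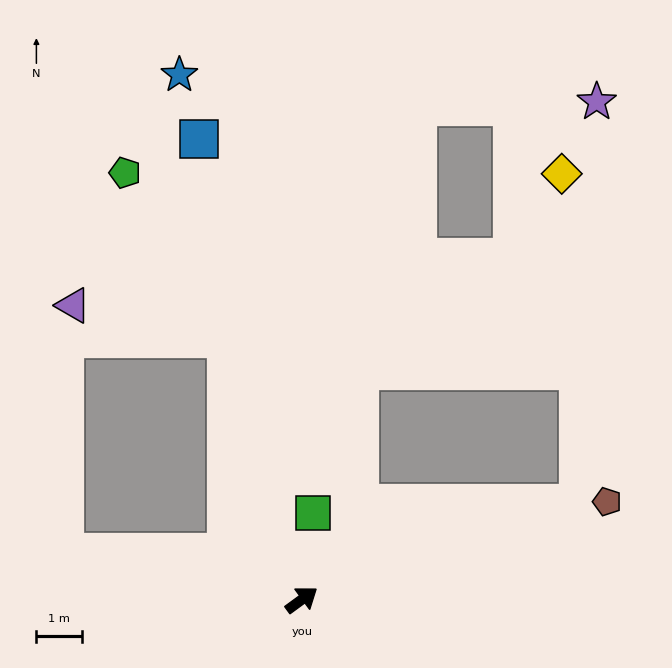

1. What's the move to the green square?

turn left 46°, forward 1.9 m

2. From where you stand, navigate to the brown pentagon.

turn right 18°, forward 7.1 m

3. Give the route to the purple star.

blocked — turn right 17°, forward 6.5 m, then turn left 68°, forward 8.8 m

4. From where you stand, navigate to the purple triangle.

blocked — turn left 70°, forward 6.0 m, then turn left 61°, forward 3.4 m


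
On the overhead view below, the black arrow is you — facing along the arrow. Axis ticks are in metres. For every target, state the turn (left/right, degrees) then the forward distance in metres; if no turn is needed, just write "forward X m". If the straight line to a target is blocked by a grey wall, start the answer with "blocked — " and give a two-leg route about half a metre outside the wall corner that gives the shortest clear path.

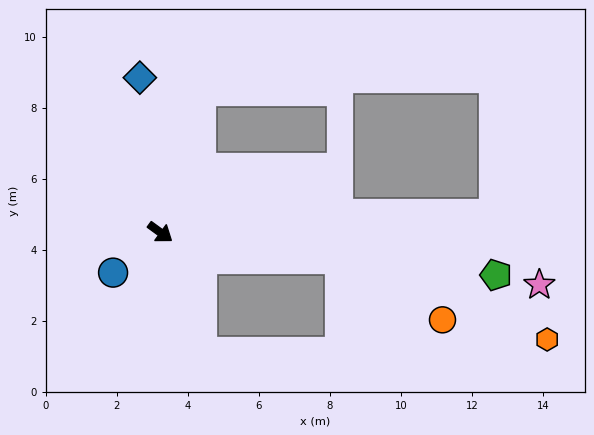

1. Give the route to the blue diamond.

turn left 134°, forward 4.4 m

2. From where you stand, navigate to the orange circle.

blocked — turn left 28°, forward 5.1 m, then turn right 23°, forward 3.3 m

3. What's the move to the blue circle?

turn right 103°, forward 1.7 m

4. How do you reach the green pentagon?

turn left 29°, forward 9.5 m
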